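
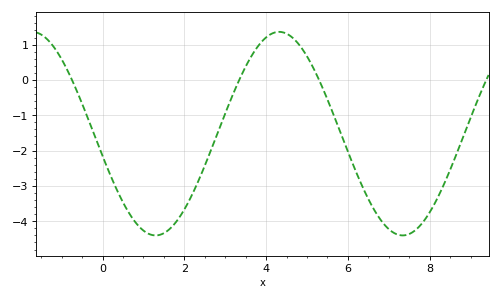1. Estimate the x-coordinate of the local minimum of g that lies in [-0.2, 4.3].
1.4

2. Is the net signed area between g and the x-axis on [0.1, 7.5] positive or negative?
negative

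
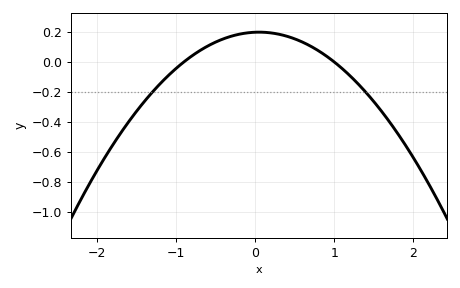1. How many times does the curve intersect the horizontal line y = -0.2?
2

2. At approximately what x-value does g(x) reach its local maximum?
0.05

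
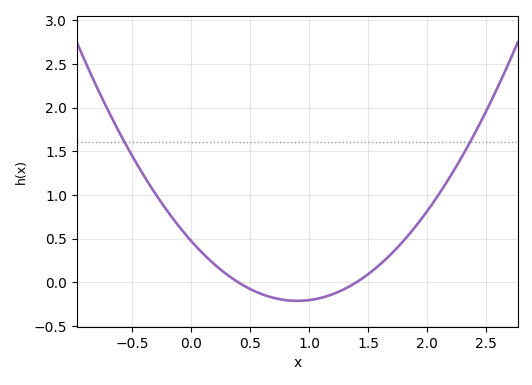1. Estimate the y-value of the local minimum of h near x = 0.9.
-0.212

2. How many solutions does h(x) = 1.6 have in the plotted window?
2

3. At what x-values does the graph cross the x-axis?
0.4, 1.4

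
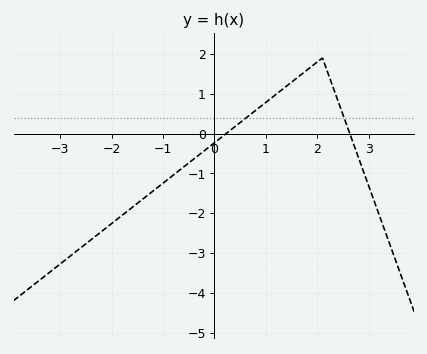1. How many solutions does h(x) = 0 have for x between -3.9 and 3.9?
2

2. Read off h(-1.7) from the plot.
-1.96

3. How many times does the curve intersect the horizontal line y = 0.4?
2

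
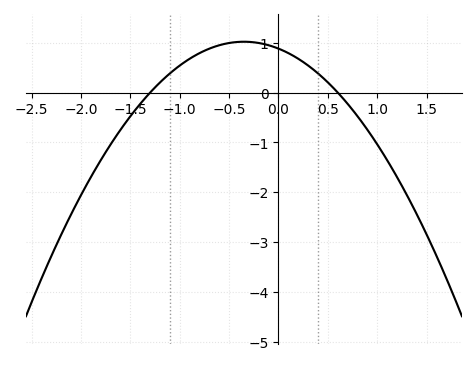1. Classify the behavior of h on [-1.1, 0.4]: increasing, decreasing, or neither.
neither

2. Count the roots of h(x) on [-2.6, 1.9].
2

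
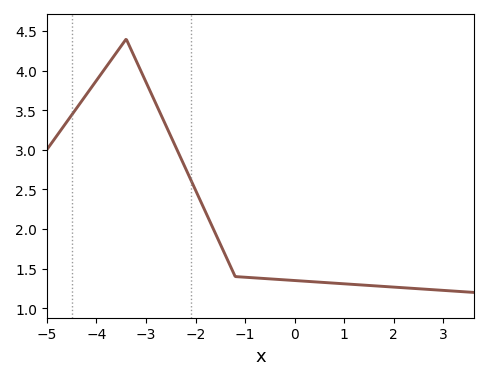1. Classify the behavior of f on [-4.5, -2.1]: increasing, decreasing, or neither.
neither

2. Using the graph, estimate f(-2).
2.49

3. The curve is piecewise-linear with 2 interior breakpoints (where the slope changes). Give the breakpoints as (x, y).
(-3.4, 4.4); (-1.2, 1.4)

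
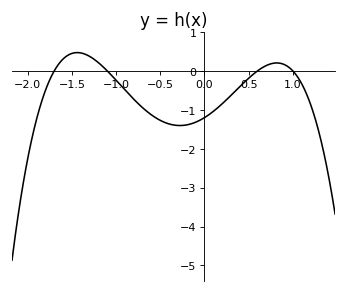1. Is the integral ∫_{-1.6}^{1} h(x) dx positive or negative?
negative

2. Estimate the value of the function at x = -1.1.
0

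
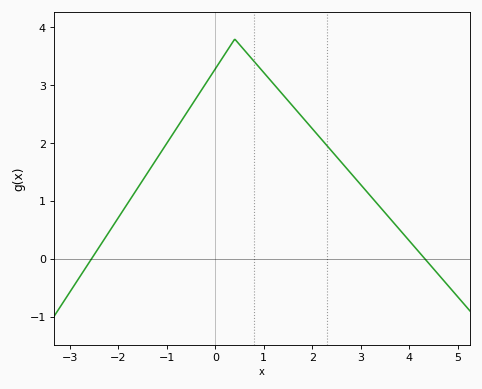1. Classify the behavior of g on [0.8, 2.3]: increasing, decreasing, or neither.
decreasing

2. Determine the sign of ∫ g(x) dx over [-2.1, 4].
positive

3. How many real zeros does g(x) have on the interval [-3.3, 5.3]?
2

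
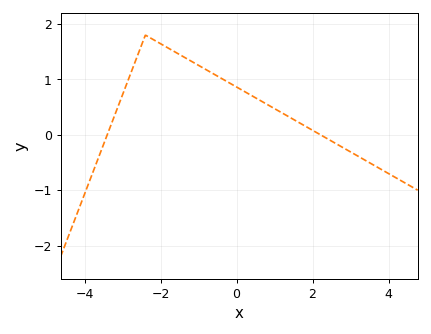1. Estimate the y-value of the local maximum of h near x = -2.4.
1.8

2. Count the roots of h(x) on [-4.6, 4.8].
2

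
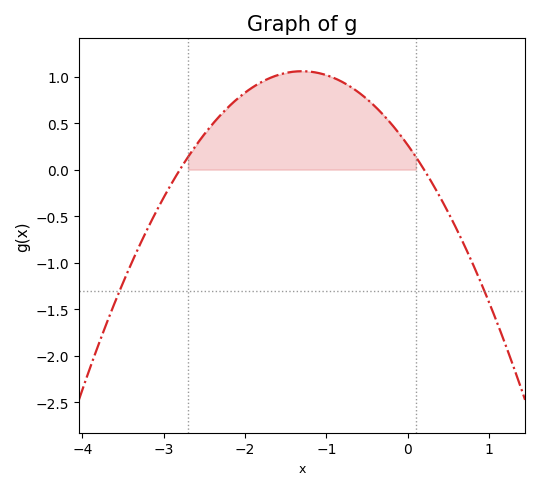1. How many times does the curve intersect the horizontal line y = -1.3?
2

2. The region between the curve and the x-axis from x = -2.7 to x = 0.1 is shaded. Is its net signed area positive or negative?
positive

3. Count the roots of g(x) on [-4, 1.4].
2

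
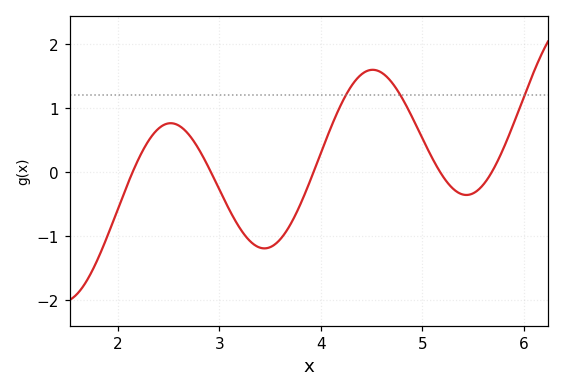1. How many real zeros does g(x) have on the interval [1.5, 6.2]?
5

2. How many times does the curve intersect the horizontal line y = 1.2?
3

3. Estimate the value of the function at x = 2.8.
0.349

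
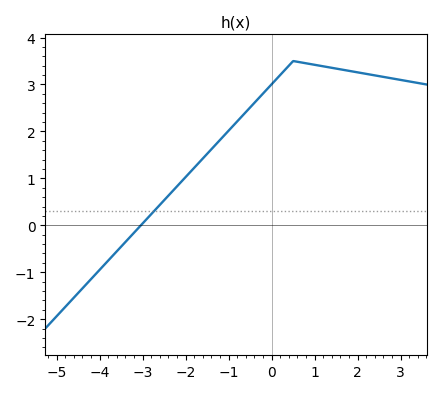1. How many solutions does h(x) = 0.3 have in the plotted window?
1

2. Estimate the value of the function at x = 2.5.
3.2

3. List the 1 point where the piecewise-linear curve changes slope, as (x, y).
(0.5, 3.5)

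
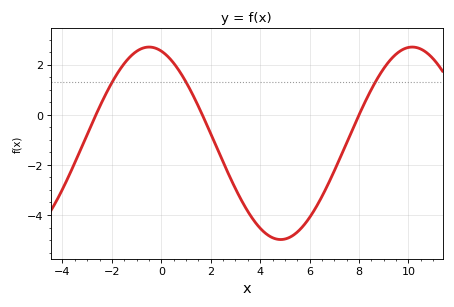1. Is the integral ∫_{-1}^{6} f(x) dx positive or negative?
negative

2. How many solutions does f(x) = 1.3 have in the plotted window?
3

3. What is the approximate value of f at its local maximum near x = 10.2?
2.6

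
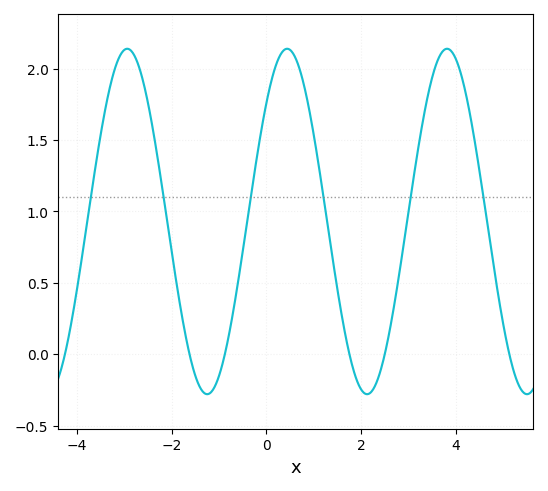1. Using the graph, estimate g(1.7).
0.1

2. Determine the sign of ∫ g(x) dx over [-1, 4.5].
positive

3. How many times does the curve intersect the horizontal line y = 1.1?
6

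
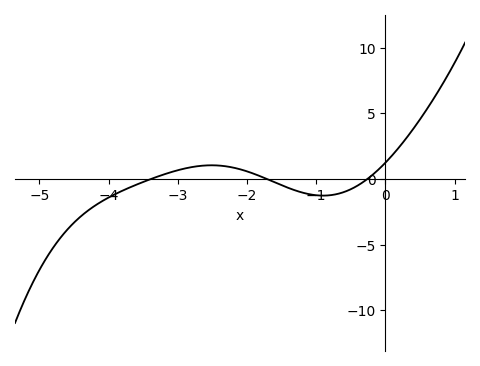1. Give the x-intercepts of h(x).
-3.39, -1.71, -0.262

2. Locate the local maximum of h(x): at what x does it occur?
-2.51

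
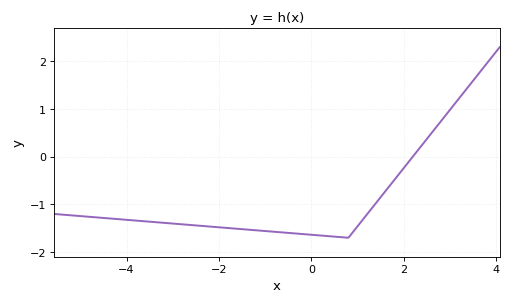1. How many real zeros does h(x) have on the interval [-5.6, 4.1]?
1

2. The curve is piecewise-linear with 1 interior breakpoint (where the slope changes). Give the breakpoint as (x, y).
(0.8, -1.7)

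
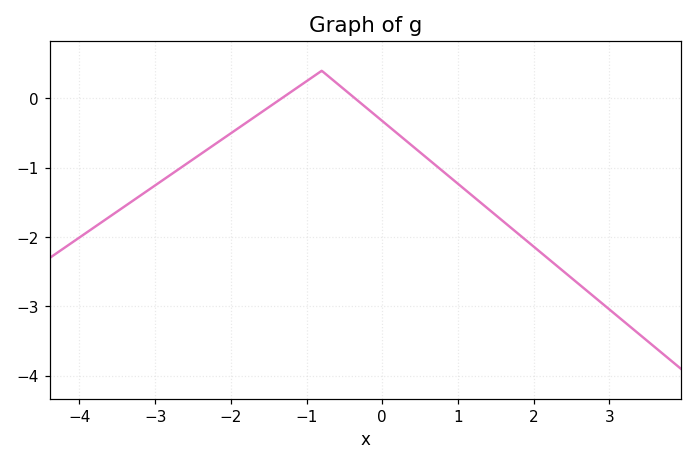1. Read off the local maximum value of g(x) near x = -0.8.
0.4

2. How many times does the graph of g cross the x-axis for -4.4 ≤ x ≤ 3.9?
2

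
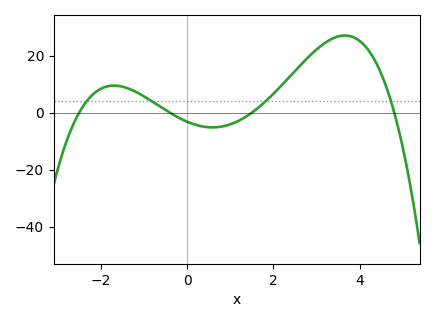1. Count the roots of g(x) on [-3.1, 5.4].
4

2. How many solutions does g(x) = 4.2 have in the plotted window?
4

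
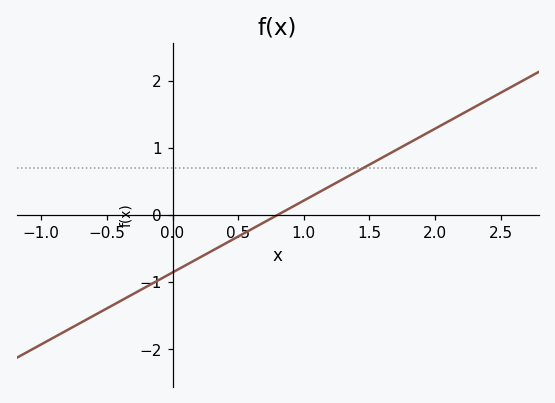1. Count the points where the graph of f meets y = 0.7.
1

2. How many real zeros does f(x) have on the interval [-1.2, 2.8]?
1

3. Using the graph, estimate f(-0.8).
-1.7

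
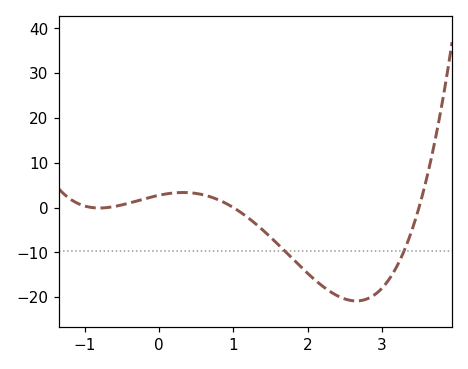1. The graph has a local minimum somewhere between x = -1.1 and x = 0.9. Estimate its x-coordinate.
-0.8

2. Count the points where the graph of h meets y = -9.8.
2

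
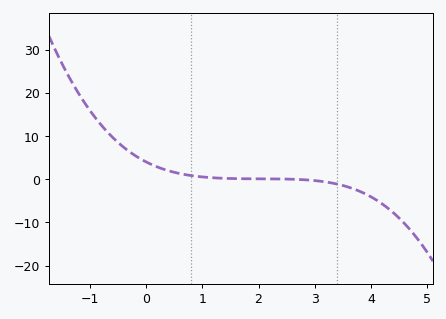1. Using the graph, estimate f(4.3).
-6.75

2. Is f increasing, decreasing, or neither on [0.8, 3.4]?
decreasing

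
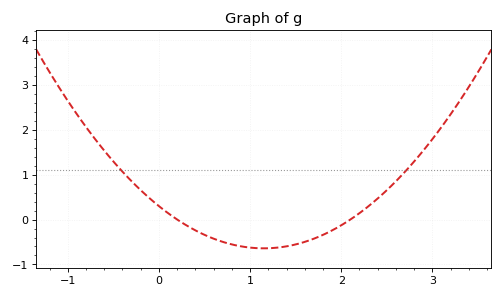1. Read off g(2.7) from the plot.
1.1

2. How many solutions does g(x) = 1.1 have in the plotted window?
2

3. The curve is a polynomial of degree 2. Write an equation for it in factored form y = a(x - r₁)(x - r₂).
y = 0.71(x - 0.2)(x - 2.1)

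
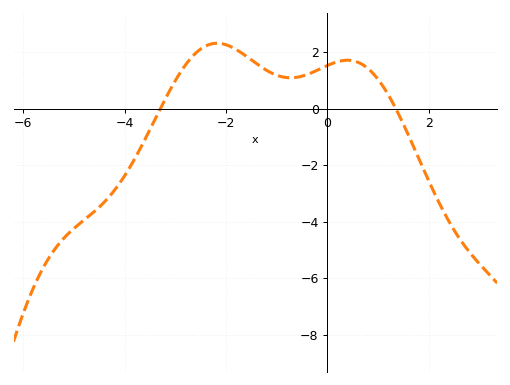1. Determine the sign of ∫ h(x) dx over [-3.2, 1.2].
positive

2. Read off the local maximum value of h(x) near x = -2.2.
2.31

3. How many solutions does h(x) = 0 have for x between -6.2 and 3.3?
2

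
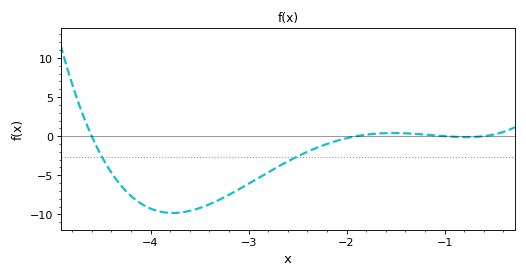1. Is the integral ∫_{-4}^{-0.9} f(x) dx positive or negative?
negative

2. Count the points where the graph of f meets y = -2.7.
2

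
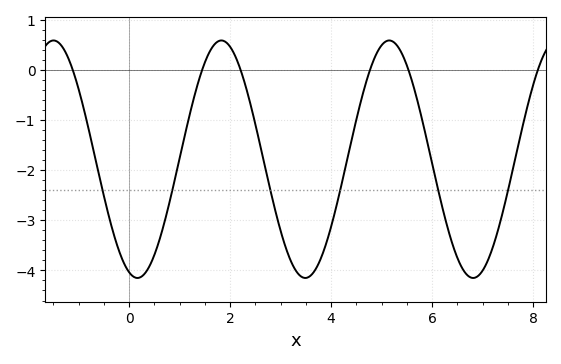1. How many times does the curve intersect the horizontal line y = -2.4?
6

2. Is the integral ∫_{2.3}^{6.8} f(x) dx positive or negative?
negative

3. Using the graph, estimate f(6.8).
-4.15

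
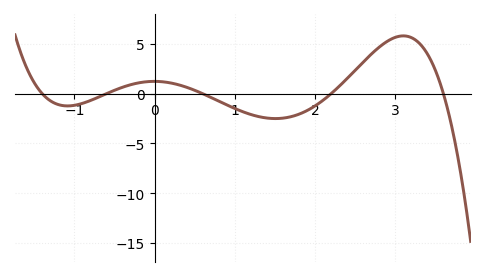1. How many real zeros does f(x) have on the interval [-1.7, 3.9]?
5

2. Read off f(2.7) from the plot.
3.96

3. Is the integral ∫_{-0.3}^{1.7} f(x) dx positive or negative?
negative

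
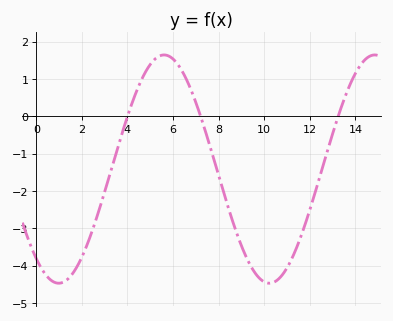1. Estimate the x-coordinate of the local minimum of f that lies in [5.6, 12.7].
10.2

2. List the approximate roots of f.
4, 7.2, 13.2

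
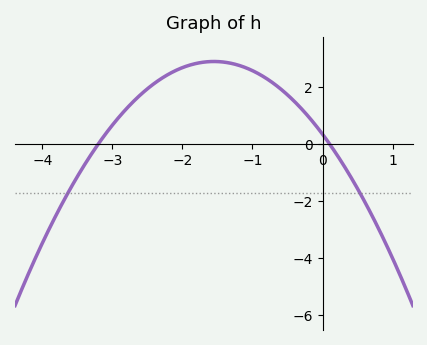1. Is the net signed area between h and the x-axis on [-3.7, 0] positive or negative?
positive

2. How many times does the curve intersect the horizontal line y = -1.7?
2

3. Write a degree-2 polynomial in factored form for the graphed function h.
y = -1.06(x + 3.2)(x - 0.1)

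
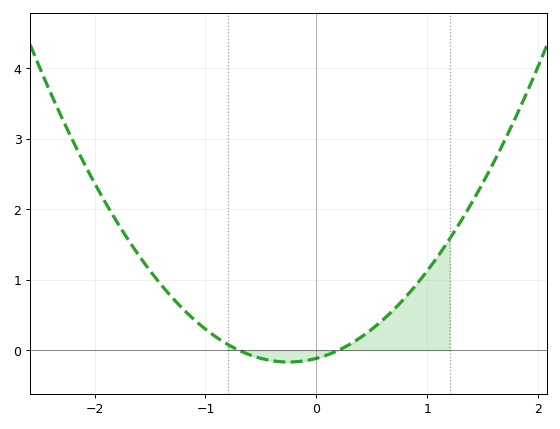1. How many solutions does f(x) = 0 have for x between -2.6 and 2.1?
2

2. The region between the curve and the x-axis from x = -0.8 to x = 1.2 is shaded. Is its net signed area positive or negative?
positive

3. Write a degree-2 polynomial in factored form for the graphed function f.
y = 0.83(x + 0.7)(x - 0.2)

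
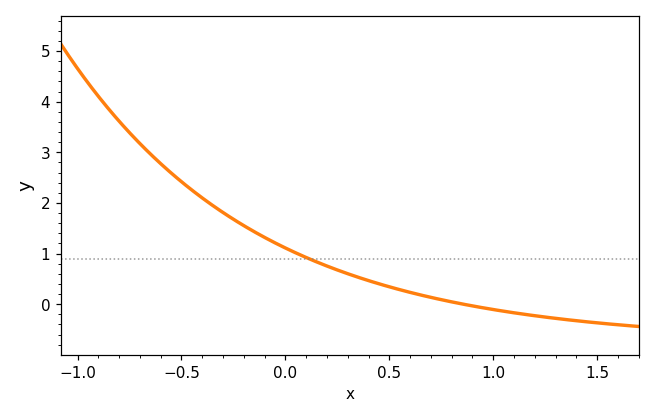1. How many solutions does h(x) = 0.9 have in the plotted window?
1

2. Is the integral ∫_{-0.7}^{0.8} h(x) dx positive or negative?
positive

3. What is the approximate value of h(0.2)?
0.8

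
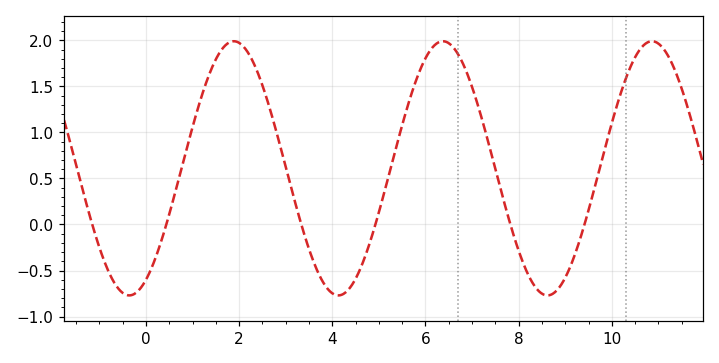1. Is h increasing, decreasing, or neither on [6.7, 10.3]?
neither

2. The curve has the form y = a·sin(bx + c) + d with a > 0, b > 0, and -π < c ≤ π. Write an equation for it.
y = 1.38sin(1.4x - 1.07) + 0.61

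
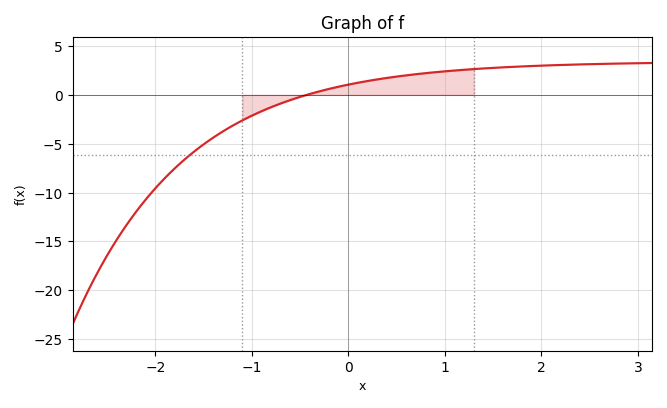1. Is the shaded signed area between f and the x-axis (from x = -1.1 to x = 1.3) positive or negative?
positive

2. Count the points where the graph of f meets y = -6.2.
1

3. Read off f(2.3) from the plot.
3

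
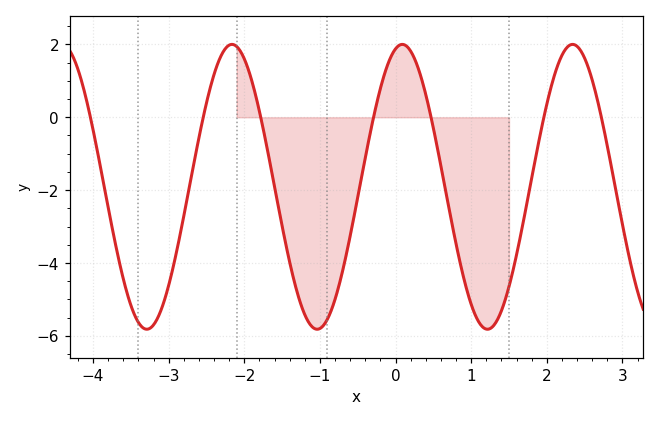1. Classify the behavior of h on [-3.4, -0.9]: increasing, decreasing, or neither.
neither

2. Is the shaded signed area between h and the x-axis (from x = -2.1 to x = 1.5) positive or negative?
negative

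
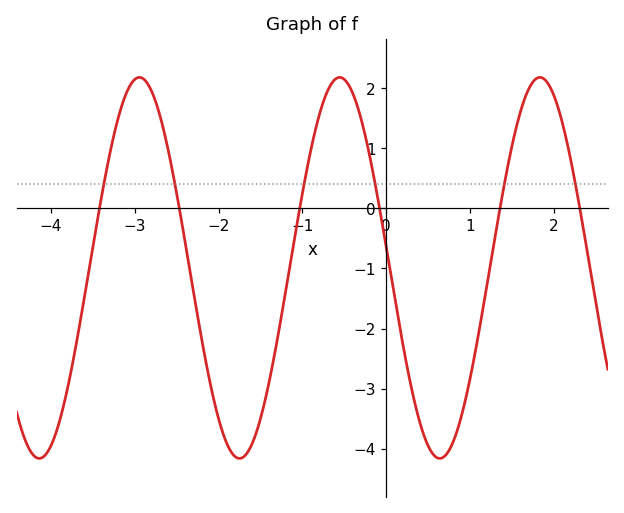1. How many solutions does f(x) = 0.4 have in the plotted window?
6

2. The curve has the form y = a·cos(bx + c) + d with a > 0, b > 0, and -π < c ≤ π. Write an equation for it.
y = 3.17cos(2.6x + 1.5) - 0.99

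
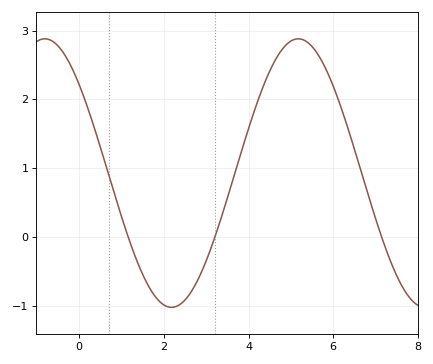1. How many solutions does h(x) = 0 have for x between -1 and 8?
3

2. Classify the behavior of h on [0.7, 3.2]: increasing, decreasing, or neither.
neither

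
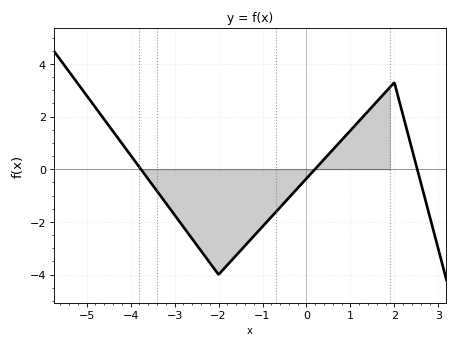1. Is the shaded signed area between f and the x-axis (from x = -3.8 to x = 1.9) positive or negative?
negative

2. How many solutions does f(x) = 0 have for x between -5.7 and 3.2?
3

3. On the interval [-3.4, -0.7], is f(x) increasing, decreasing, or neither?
neither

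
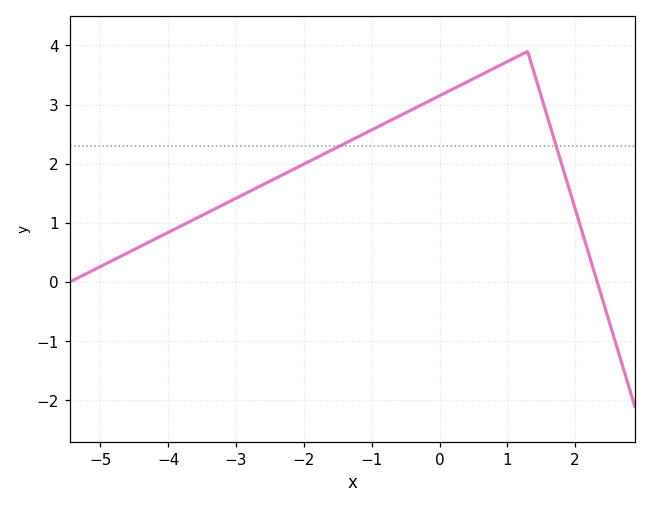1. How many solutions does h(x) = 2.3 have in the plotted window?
2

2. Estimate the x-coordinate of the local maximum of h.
1.3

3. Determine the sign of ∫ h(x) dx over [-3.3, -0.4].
positive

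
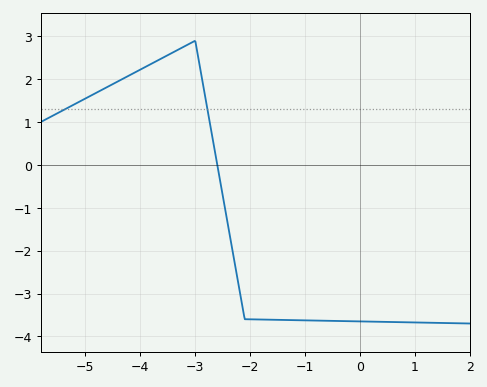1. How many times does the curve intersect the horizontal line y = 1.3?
2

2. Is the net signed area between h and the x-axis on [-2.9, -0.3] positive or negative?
negative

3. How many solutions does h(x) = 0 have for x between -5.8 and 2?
1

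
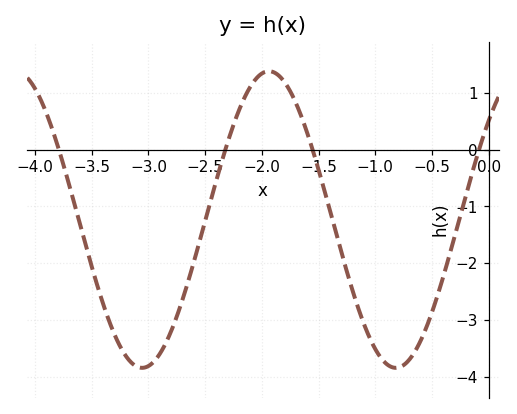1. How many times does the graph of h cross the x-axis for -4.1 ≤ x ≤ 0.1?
4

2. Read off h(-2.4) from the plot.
-0.532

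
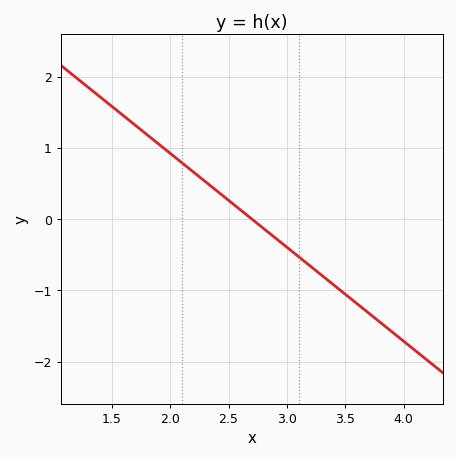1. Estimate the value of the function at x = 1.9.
1.06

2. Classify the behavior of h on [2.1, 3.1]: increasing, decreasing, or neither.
decreasing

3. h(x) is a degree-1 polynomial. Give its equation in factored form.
y = -1.32(x - 2.7)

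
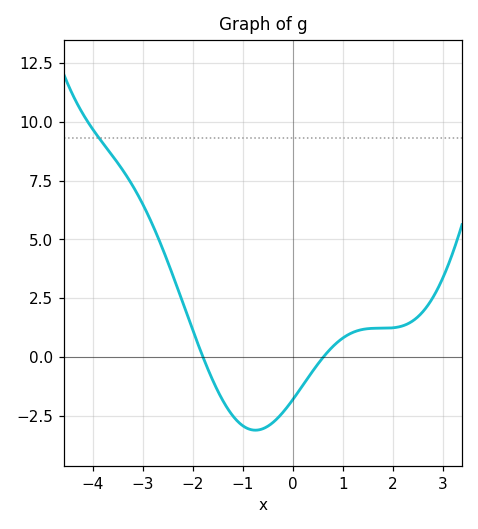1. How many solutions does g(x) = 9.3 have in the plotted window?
1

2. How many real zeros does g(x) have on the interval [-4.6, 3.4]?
2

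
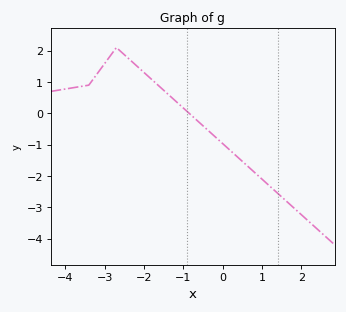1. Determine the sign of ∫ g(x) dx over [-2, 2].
negative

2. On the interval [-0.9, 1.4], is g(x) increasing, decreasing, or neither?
decreasing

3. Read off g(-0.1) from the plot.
-0.9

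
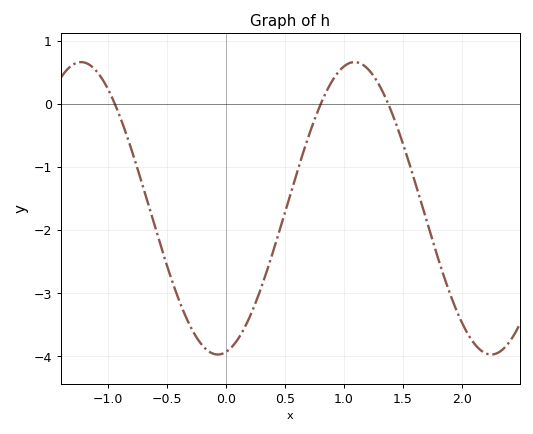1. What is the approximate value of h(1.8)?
-2.46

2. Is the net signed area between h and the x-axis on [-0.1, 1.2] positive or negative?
negative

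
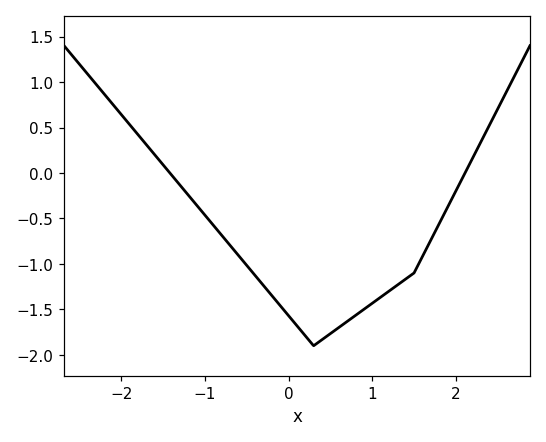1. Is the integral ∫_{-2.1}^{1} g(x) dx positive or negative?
negative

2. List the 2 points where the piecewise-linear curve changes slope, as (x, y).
(0.3, -1.9); (1.5, -1.1)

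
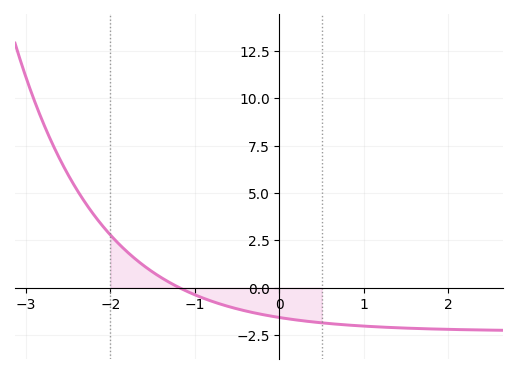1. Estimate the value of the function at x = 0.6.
-1.8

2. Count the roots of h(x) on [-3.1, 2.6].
1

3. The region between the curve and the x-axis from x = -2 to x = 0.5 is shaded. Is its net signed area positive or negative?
negative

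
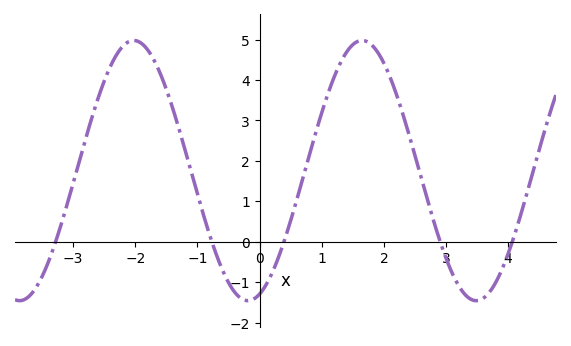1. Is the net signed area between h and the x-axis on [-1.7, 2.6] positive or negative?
positive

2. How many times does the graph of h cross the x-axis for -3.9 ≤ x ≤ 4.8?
5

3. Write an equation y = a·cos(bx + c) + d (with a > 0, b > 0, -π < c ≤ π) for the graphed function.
y = 3.22cos(1.71x - 2.82) + 1.76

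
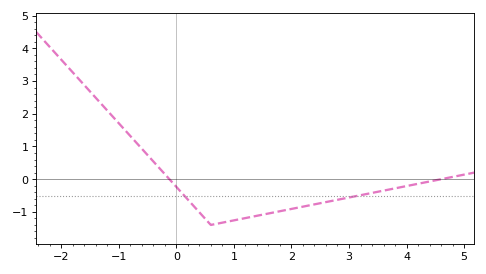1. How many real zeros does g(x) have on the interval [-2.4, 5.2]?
2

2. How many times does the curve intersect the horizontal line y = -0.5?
2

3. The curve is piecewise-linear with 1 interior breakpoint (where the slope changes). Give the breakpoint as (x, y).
(0.6, -1.4)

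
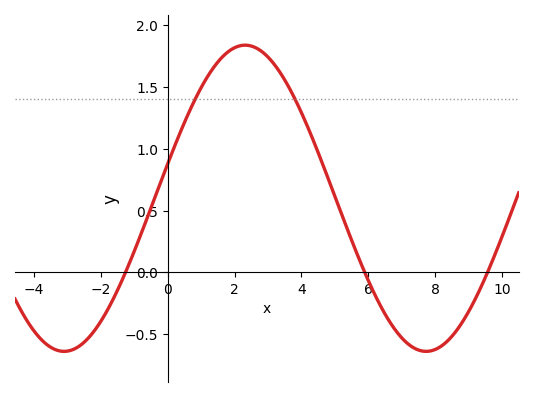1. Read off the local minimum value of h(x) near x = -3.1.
-0.64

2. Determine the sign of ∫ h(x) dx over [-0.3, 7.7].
positive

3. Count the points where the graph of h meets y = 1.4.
2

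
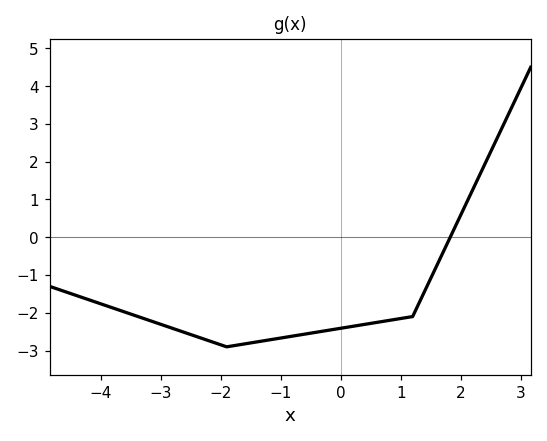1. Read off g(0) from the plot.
-2.4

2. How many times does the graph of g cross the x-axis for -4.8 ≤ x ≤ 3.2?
1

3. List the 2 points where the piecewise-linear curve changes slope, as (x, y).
(-1.9, -2.9); (1.2, -2.1)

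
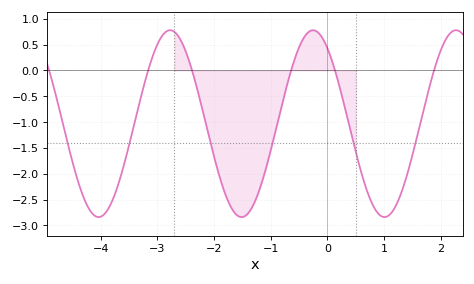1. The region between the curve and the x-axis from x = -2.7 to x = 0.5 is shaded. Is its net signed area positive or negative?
negative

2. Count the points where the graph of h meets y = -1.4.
6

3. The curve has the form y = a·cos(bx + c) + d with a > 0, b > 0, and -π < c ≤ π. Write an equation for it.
y = 1.81cos(2.49x + 0.632) - 1.03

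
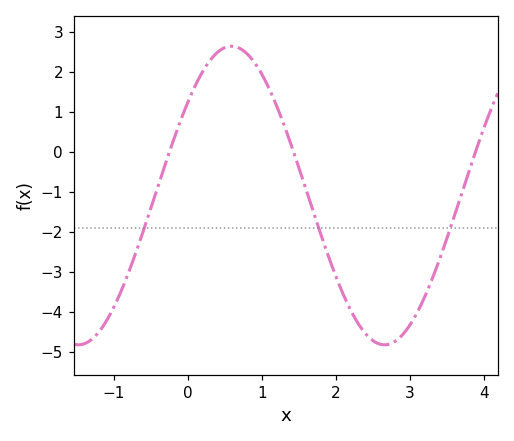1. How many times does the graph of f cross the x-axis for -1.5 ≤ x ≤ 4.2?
3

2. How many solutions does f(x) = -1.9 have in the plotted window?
3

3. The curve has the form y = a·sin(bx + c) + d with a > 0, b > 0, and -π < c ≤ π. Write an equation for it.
y = 3.74sin(1.52x + 0.67) - 1.09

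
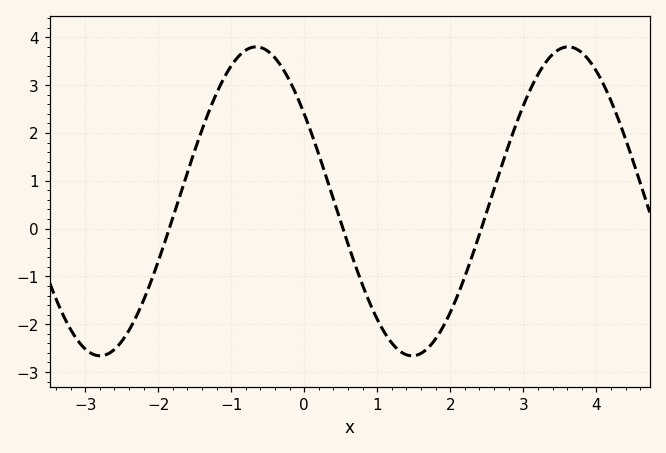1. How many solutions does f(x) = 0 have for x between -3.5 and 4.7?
3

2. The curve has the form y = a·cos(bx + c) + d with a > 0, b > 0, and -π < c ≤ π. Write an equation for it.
y = 3.23cos(1.5x + 0.97) + 0.57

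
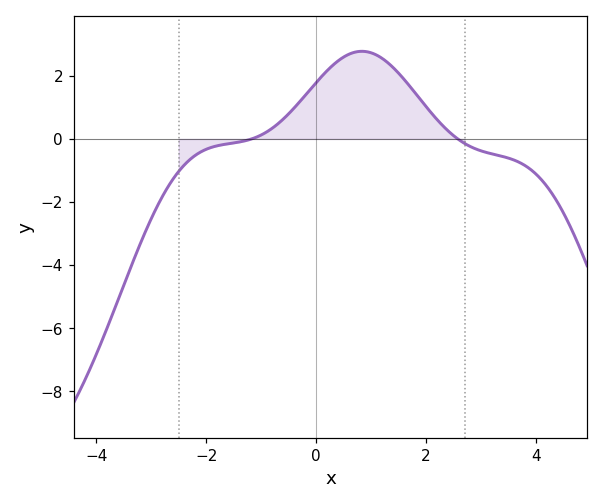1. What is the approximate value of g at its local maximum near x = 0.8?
2.8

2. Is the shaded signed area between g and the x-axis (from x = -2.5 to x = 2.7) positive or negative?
positive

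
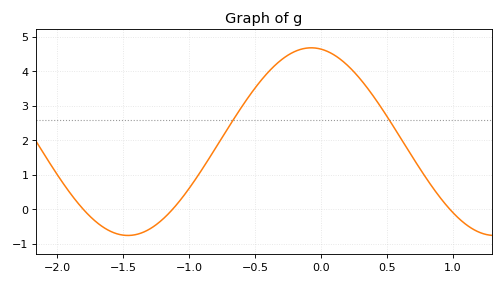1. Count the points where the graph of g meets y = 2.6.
2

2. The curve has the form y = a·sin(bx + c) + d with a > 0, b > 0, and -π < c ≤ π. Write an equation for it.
y = 2.72sin(2.26x + 1.74) + 1.96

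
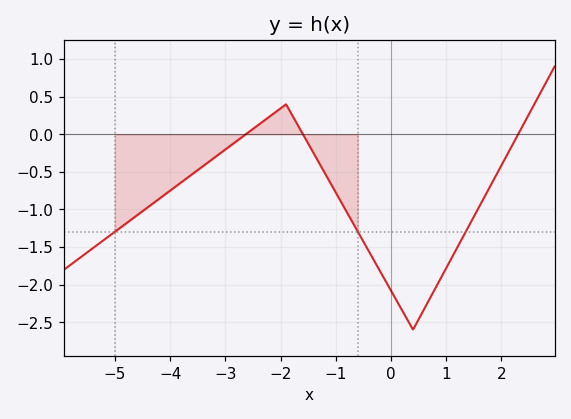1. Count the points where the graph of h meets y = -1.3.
3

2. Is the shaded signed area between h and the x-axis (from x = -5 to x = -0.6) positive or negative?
negative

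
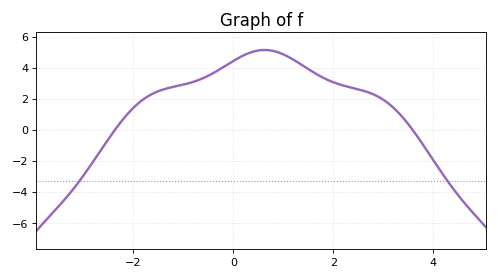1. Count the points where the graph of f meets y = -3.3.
2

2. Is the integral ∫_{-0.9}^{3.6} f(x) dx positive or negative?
positive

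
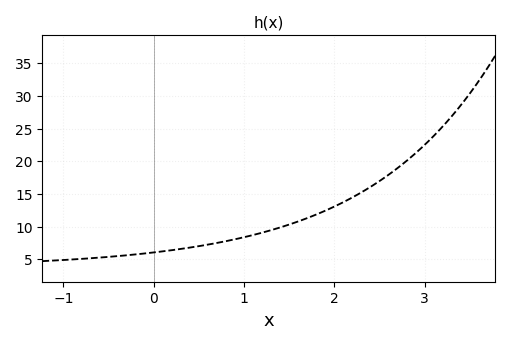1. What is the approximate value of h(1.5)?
10.3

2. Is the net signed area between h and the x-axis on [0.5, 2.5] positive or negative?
positive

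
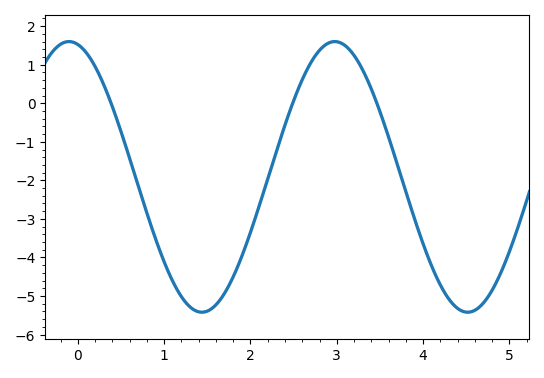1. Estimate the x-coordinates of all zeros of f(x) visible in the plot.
0.4, 2.5, 3.5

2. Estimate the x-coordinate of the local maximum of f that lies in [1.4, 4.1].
3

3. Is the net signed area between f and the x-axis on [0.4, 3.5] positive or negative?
negative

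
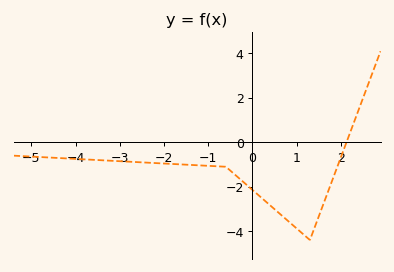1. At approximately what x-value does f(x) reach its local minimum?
1.3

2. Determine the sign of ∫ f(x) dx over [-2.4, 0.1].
negative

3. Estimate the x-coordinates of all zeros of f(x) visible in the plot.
2.13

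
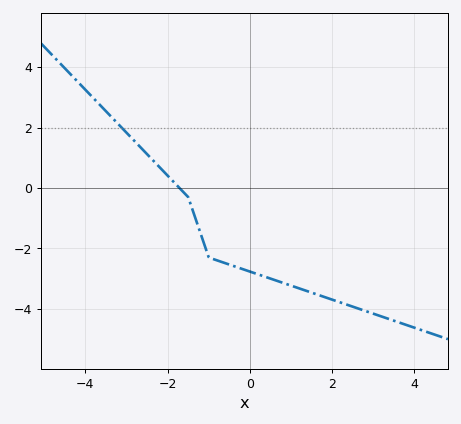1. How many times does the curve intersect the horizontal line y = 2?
1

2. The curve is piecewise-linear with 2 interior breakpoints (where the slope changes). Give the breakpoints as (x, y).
(-1.5, -0.3); (-1, -2.3)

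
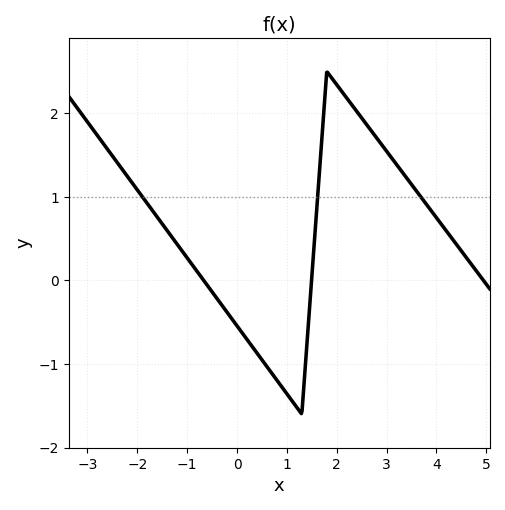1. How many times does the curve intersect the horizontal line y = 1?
3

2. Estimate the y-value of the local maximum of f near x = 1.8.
2.5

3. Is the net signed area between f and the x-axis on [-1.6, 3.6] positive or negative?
positive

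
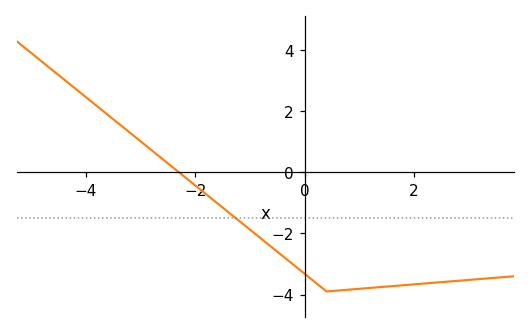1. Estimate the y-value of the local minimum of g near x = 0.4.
-3.8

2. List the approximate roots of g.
-2.2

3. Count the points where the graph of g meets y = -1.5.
1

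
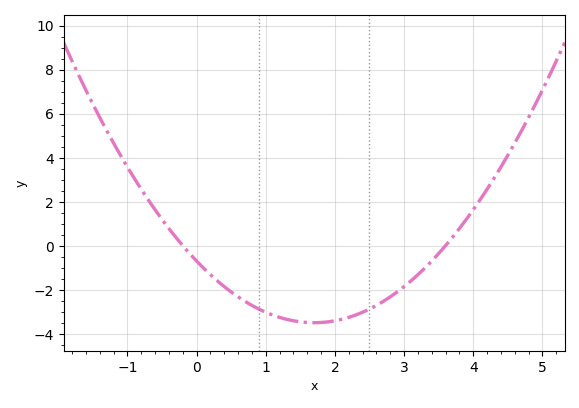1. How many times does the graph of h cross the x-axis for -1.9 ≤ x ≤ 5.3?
2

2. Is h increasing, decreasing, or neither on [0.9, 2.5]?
neither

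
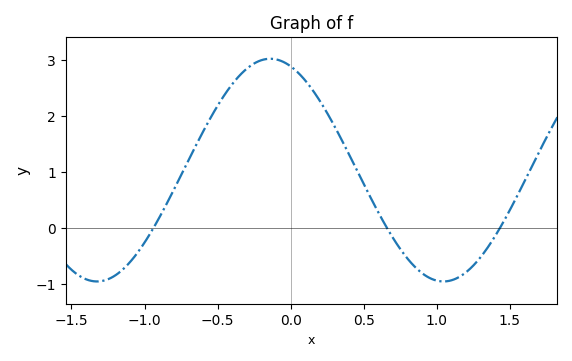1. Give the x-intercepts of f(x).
-0.938, 0.658, 1.43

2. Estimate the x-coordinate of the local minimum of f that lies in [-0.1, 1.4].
1.05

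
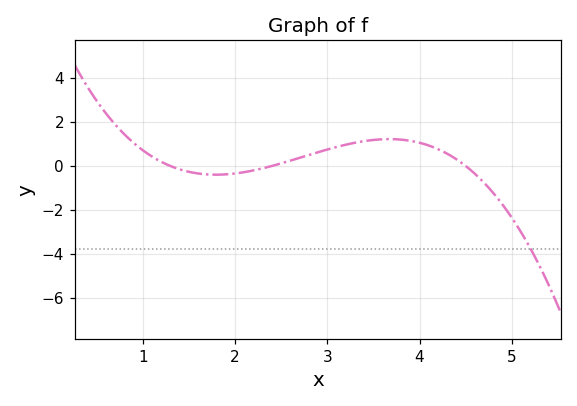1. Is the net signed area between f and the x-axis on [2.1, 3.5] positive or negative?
positive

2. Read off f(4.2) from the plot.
0.8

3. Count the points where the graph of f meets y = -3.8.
1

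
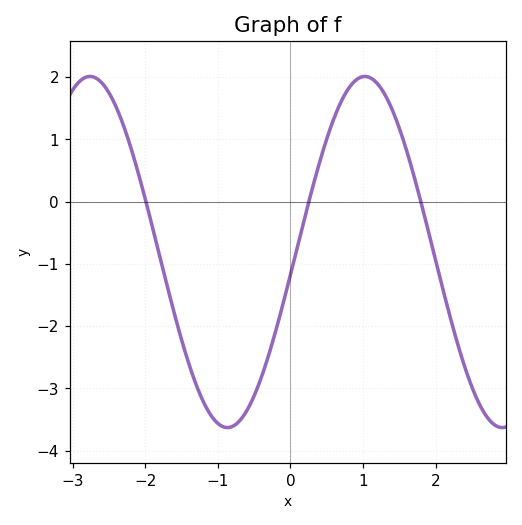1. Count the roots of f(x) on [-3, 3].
3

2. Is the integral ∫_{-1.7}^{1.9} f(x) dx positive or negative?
negative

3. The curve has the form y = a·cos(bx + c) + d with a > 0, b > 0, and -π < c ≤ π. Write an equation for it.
y = 2.82cos(1.66x - 1.7) - 0.81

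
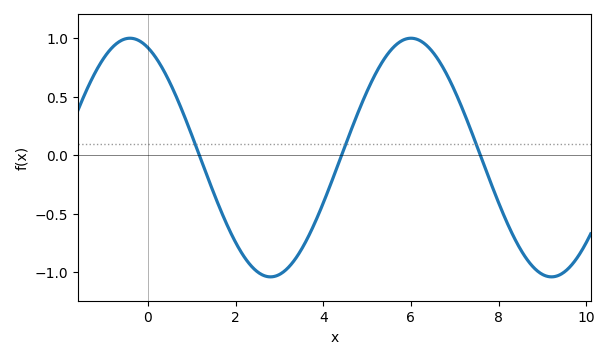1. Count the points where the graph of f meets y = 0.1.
3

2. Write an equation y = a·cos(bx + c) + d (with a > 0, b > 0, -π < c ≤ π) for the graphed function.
y = 1.02cos(0.98x + 0.402) - 0.02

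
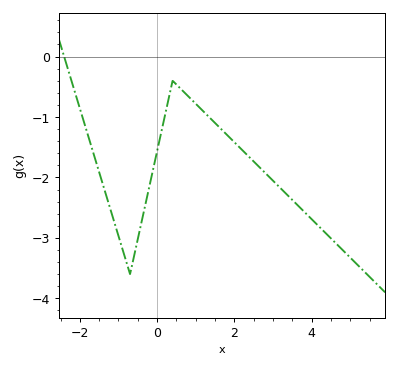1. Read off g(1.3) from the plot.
-1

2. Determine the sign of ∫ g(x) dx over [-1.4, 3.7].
negative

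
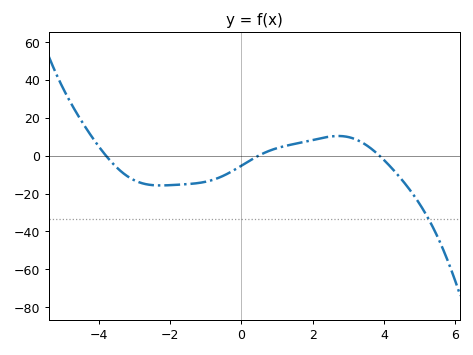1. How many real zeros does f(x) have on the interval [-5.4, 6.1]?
3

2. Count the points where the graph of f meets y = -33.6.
1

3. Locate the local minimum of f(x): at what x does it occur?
-2.2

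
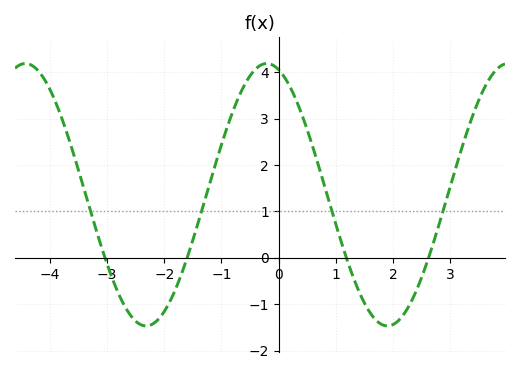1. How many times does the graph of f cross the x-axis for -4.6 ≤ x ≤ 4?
4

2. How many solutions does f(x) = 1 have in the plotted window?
4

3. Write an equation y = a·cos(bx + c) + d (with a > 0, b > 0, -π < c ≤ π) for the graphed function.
y = 2.83cos(1.49x + 0.312) + 1.36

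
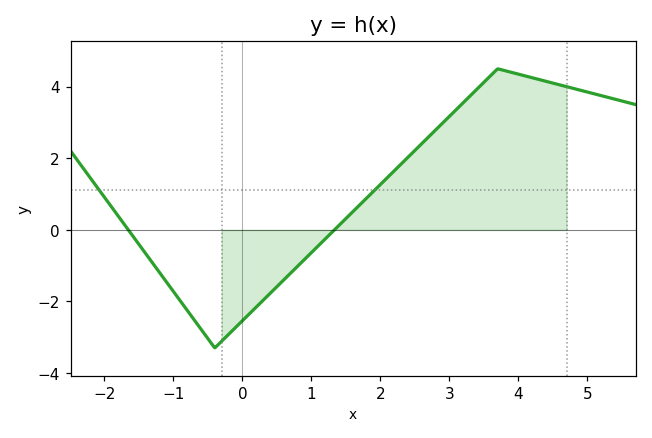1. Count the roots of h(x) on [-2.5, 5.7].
2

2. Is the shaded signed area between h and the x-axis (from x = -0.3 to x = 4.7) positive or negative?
positive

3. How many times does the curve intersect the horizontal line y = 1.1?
2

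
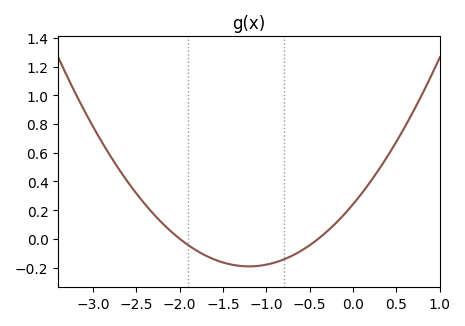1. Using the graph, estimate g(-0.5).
-0.04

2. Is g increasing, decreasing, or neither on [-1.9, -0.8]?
neither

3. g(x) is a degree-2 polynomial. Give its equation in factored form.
y = 0.3(x + 2)(x + 0.4)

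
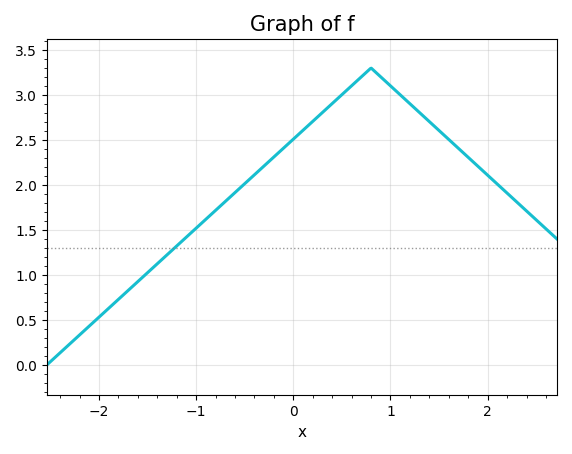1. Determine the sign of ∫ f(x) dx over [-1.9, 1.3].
positive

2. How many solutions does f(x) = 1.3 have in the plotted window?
1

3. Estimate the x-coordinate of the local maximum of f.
0.8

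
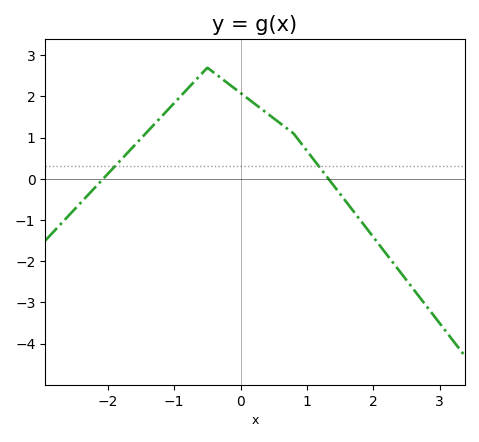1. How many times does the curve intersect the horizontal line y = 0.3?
2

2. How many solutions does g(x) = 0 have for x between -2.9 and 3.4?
2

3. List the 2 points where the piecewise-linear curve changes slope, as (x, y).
(-0.5, 2.7); (0.8, 1.1)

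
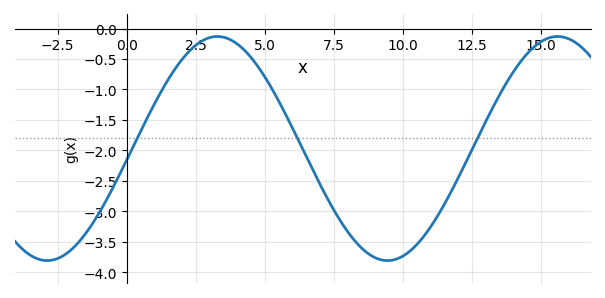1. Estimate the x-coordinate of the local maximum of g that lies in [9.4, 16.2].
15.6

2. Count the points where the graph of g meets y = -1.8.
3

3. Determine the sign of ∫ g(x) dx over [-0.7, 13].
negative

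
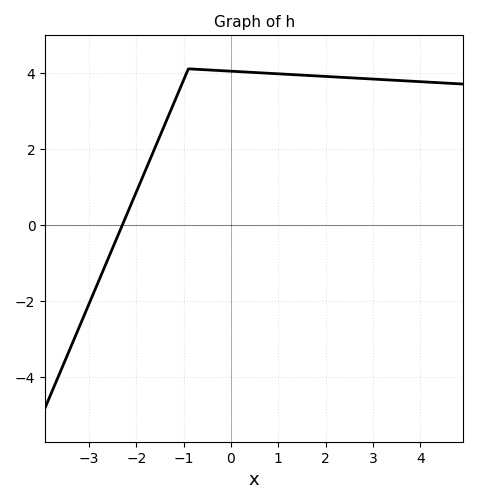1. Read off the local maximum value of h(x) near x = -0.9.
4.1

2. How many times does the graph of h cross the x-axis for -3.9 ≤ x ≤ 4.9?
1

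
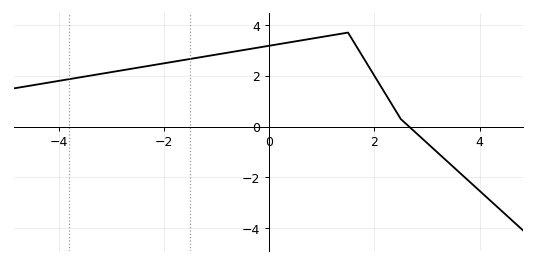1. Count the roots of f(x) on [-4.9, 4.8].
1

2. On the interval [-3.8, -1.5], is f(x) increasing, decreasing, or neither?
increasing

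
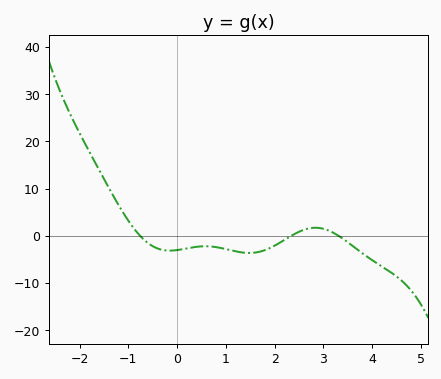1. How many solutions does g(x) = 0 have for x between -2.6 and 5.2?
3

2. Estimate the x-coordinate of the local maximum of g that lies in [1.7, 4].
2.83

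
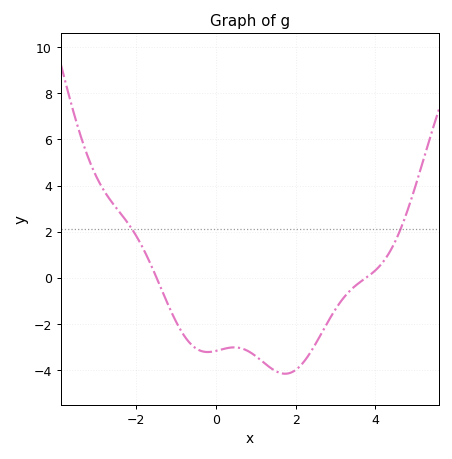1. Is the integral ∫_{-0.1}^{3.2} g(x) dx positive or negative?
negative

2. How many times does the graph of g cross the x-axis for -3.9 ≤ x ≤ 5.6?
2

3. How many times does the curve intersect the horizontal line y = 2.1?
2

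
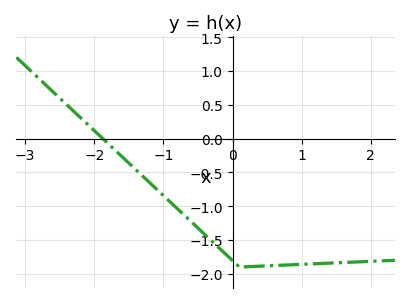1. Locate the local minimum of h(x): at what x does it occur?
0.101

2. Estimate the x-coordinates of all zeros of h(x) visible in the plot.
-1.88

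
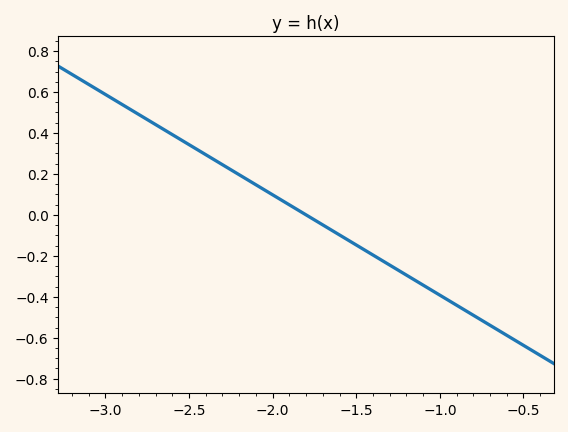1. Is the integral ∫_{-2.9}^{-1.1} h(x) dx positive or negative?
positive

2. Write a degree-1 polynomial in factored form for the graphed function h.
y = -0.49(x + 1.8)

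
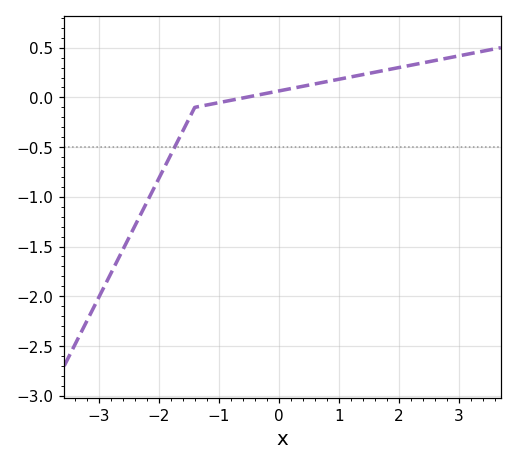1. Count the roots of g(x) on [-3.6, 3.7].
1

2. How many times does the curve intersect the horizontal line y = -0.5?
1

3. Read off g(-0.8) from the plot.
-0.029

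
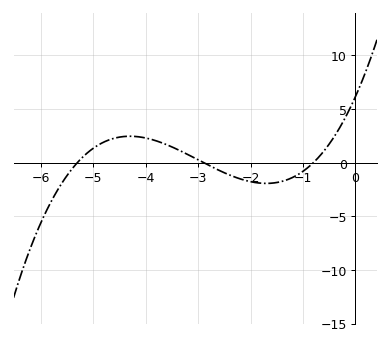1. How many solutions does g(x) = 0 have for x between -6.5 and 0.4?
3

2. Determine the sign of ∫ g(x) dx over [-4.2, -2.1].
positive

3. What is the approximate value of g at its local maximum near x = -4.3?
2.45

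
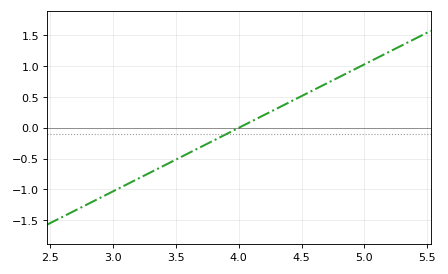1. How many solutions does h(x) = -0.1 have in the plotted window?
1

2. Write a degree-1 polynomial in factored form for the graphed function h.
y = 1.03(x - 4)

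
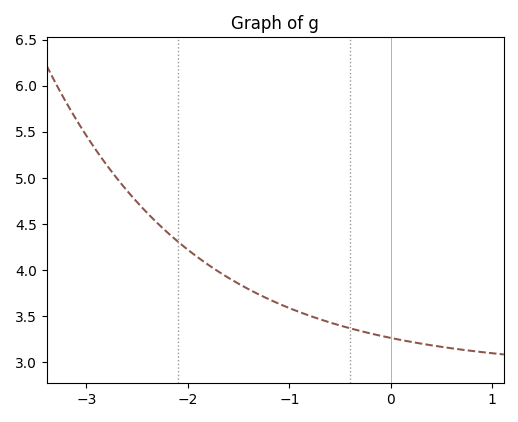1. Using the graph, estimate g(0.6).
3.15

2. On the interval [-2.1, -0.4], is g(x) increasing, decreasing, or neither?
decreasing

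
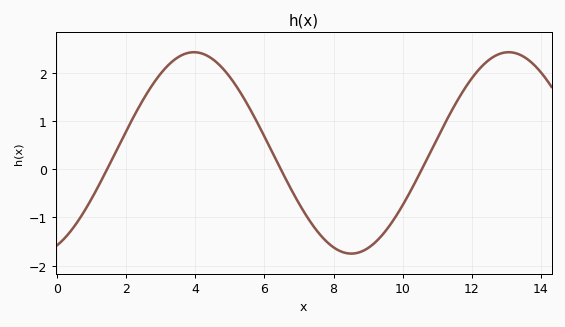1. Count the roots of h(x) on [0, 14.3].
3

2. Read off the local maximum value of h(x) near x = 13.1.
2.4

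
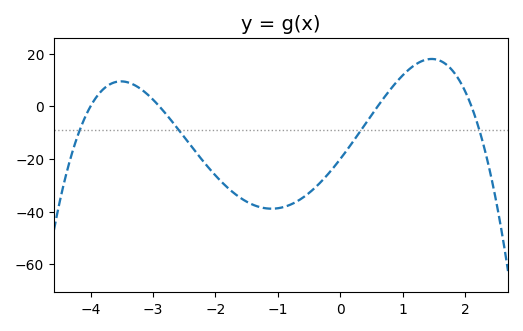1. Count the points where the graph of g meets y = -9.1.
4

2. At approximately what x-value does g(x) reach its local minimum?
-1.1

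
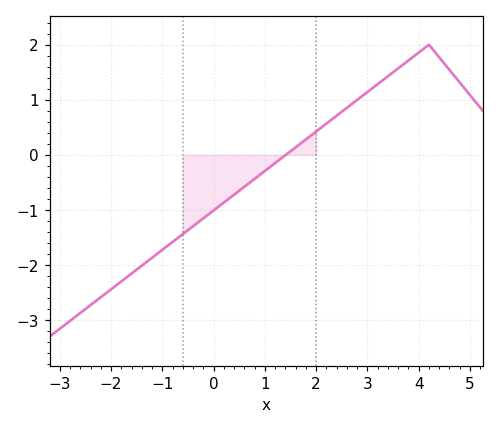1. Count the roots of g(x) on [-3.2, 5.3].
1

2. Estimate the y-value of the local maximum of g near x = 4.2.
2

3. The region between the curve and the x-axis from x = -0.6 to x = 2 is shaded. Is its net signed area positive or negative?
negative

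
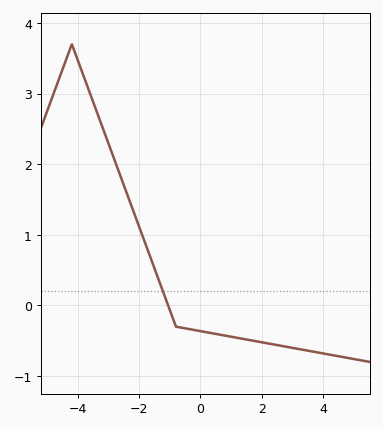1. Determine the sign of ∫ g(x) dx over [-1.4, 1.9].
negative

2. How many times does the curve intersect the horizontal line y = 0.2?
1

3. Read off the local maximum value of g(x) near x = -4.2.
3.7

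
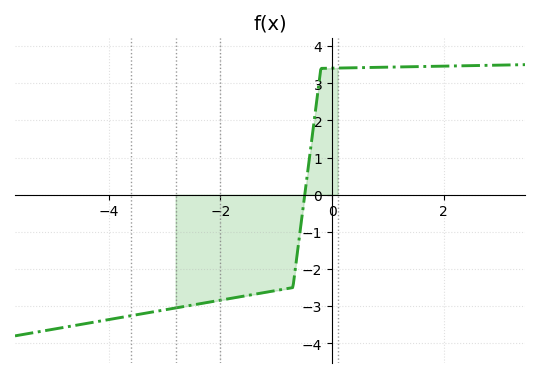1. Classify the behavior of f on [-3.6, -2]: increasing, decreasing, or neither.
increasing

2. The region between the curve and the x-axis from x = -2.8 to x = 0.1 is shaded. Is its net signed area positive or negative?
negative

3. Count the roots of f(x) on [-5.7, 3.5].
1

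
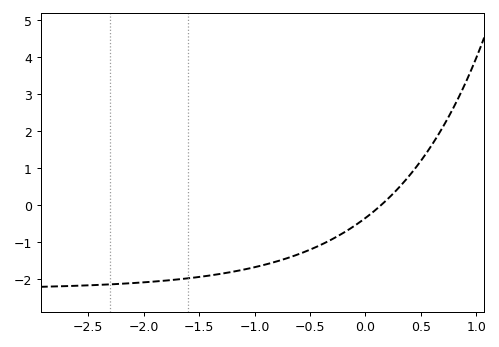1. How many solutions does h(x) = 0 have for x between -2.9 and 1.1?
1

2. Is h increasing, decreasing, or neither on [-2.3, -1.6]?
increasing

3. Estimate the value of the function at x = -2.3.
-2.15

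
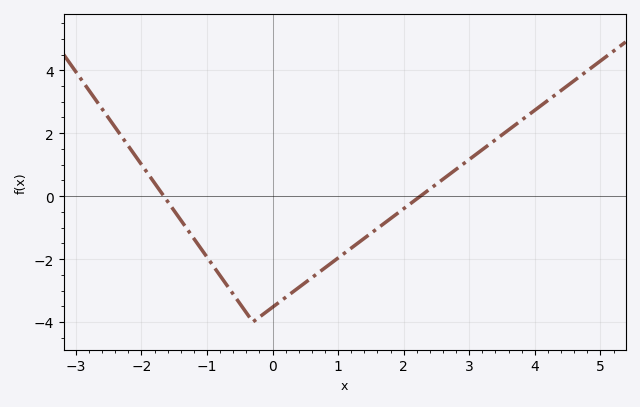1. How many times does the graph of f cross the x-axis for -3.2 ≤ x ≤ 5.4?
2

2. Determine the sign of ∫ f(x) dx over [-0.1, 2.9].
negative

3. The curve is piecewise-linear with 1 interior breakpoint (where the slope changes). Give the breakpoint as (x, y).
(-0.3, -4)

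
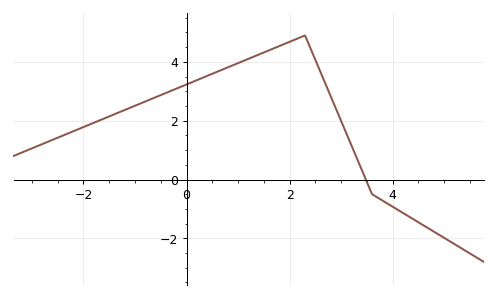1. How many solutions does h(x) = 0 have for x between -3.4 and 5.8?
1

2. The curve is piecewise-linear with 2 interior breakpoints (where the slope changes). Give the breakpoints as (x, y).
(2.3, 4.9); (3.6, -0.5)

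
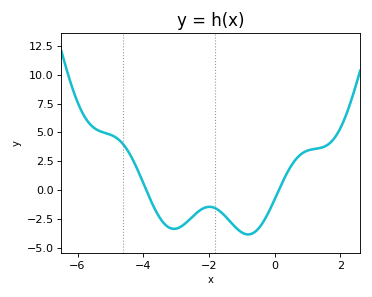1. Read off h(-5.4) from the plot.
5.22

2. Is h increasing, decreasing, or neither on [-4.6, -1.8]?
neither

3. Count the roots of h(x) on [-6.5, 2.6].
2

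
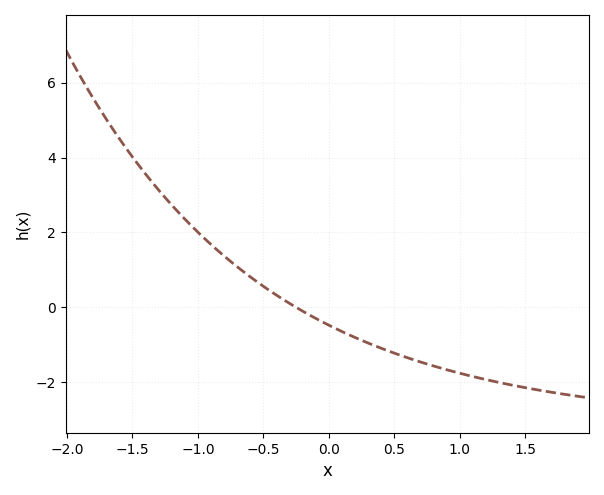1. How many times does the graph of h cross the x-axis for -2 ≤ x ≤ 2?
1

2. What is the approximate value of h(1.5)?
-2.15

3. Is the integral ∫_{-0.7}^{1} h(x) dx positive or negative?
negative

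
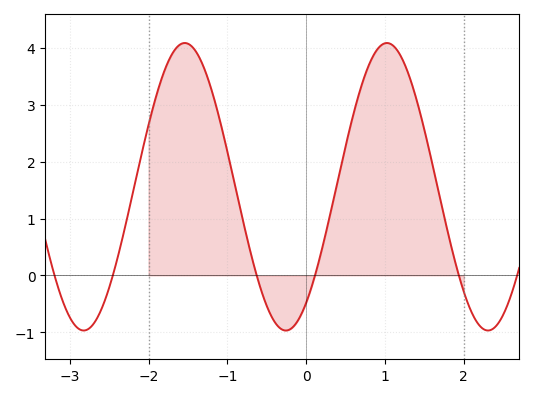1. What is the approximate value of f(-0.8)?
1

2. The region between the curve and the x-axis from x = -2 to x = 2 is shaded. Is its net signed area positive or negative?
positive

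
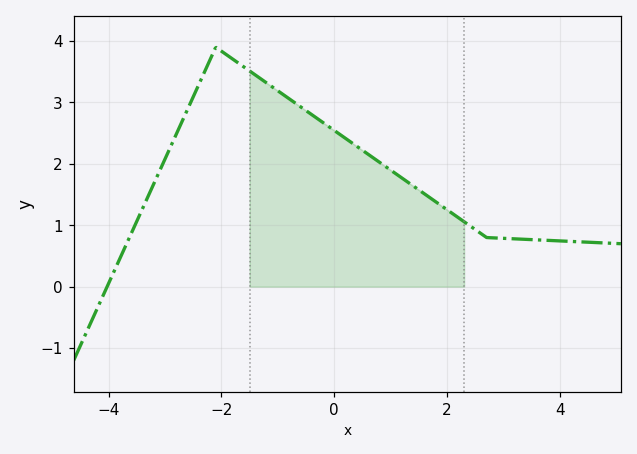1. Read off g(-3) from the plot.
2.1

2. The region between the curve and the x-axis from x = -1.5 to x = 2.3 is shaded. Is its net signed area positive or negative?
positive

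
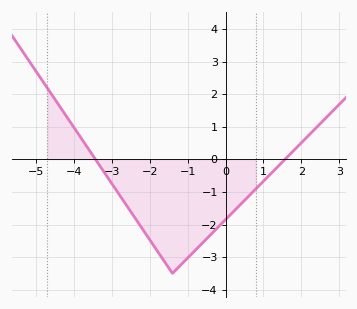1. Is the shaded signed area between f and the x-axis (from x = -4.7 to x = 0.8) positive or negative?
negative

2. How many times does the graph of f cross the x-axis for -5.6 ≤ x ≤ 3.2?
2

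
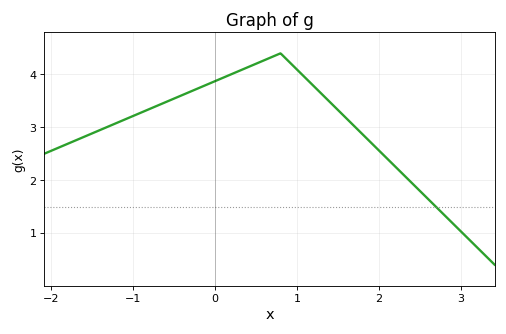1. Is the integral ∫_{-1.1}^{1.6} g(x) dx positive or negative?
positive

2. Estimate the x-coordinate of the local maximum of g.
0.799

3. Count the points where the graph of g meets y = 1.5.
1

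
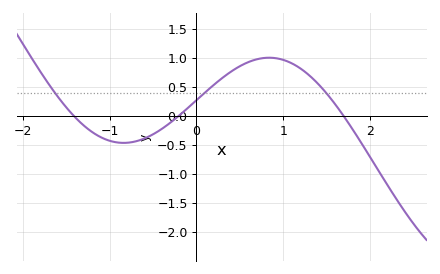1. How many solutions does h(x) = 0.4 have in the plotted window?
3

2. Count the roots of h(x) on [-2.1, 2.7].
3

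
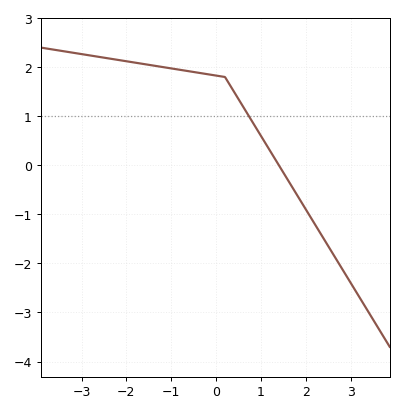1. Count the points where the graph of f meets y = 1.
1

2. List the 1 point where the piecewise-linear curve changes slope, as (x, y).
(0.2, 1.8)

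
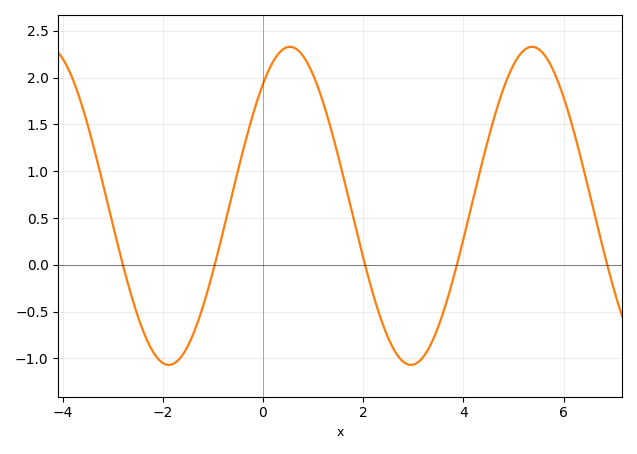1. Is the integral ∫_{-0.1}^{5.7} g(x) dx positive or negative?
positive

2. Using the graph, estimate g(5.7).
2.18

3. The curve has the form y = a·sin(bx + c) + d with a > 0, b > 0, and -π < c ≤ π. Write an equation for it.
y = 1.7sin(1.3x + 0.872) + 0.63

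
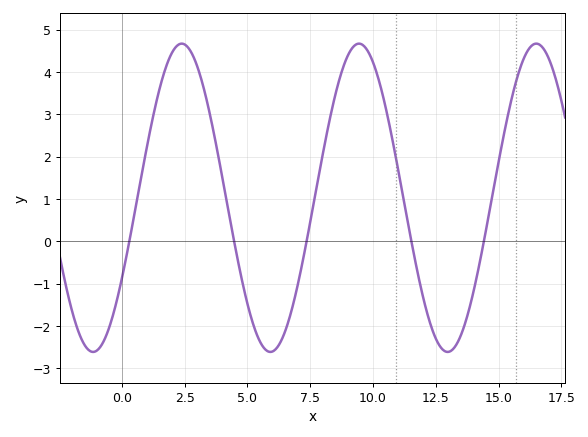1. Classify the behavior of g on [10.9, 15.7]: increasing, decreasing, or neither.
neither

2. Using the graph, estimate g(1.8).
4.19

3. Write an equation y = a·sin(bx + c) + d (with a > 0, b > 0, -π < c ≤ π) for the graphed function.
y = 3.64sin(0.89x - 0.55) + 1.03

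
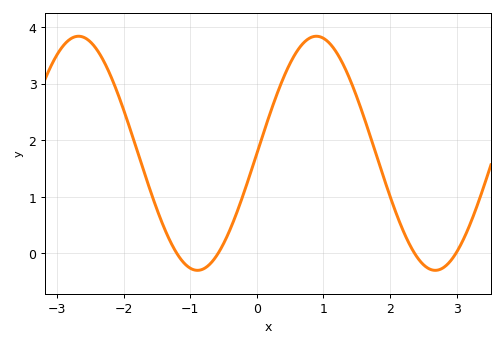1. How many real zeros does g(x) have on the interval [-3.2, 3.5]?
4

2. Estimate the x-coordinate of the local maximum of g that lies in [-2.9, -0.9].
-2.7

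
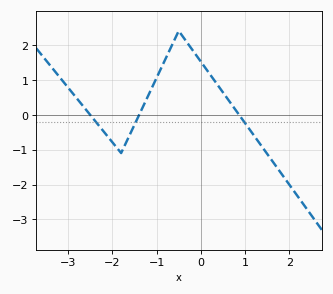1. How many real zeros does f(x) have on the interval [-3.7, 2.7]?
3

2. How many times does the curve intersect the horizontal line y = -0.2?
3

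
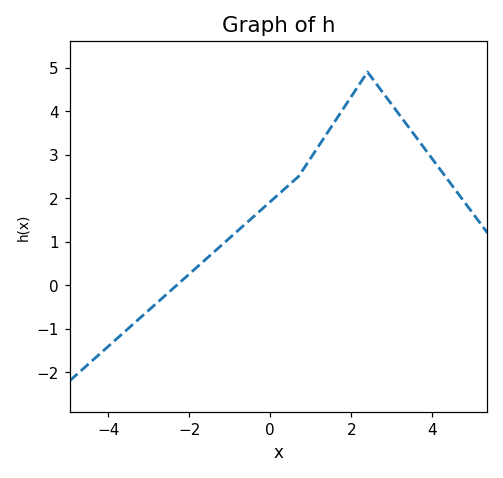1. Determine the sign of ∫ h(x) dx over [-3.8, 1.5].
positive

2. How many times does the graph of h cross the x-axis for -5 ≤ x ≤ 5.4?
1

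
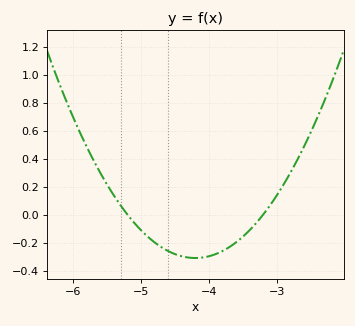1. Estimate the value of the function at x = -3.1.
0.06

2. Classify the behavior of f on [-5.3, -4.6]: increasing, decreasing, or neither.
decreasing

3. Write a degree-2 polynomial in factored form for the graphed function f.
y = 0.31(x + 5.2)(x + 3.2)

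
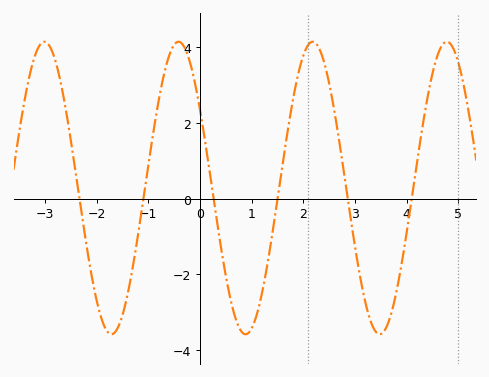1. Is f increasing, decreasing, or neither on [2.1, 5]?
neither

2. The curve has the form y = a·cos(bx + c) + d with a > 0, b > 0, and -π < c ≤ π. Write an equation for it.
y = 3.86cos(2.4x + 1) + 0.28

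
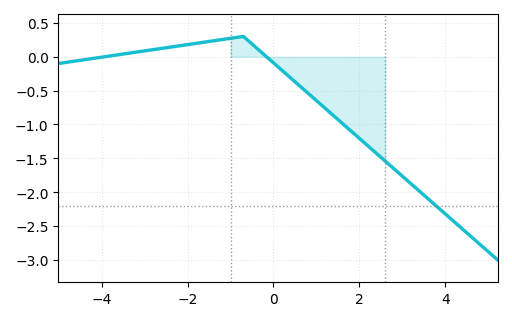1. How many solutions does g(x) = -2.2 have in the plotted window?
1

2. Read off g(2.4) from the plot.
-1.45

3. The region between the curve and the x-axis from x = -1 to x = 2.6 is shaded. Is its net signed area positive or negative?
negative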